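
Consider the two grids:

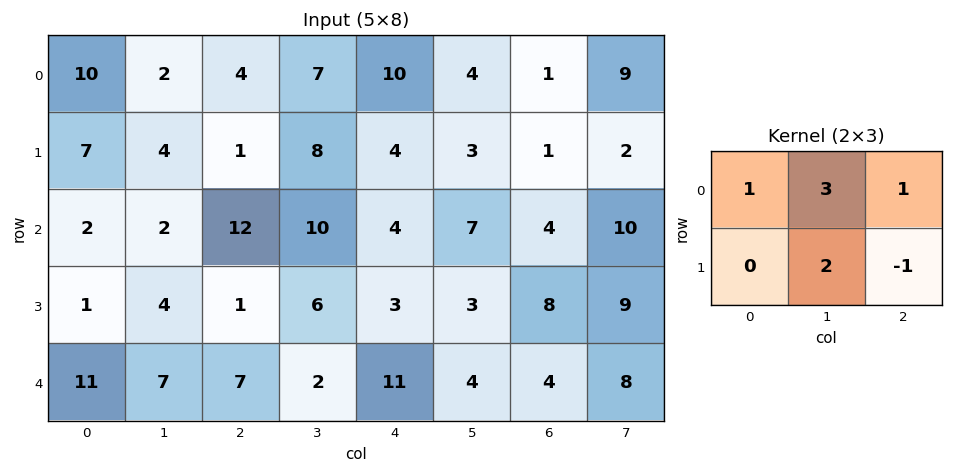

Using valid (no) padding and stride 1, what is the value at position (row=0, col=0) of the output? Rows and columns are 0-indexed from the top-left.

27

The receptive field on the input at this output position is [10 2 4 / 7 4 1]. Elementwise product with the kernel and sum: 10·1 + 2·3 + 4·1 + 4·2 + 1·-1.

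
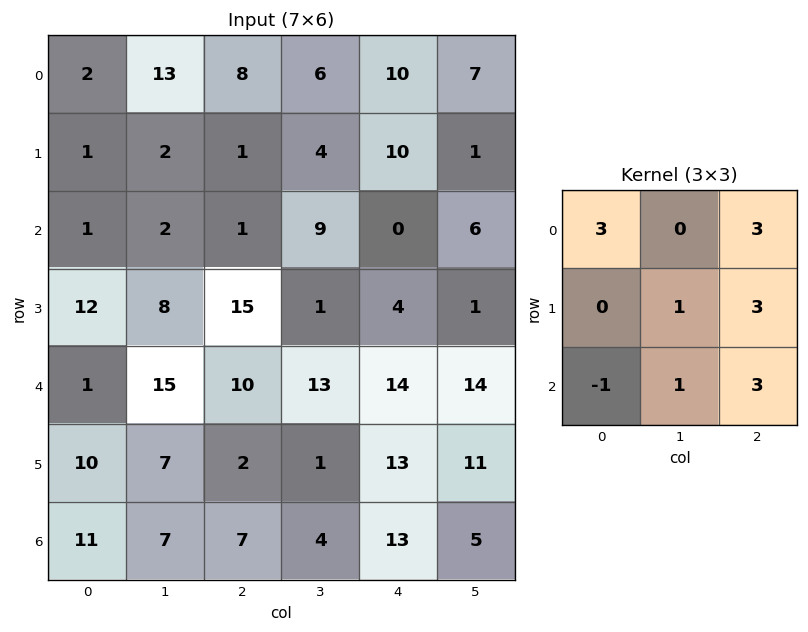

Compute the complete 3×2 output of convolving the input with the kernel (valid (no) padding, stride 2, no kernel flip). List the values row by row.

39 96
103 61
63 148

Output[0,0]: The receptive field on the input at this output position is [2 13 8 / 1 2 1 / 1 2 1]. Elementwise product with the kernel and sum: 2·3 + 8·3 + 2·1 + 1·3 + 1·-1 + 2·1 + 1·3.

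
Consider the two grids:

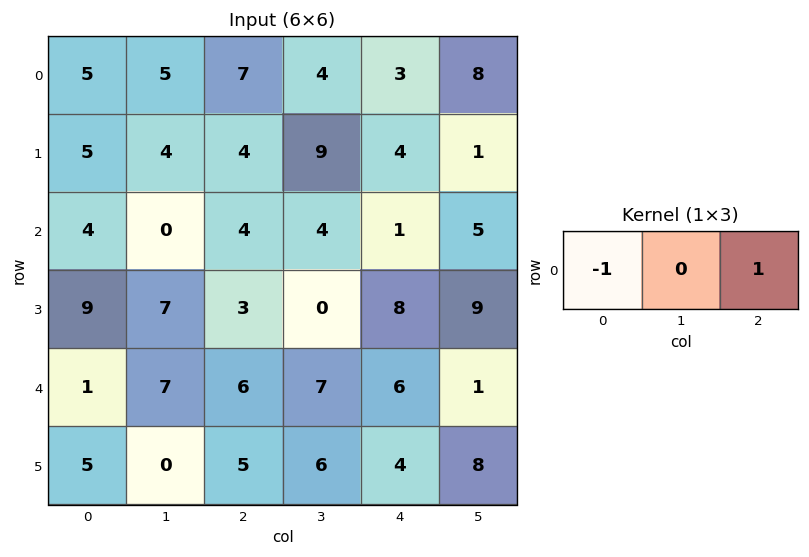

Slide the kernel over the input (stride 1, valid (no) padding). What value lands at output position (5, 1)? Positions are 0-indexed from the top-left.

The receptive field on the input at this output position is [0 5 6]. Elementwise product with the kernel and sum: 0·-1 + 6·1.

6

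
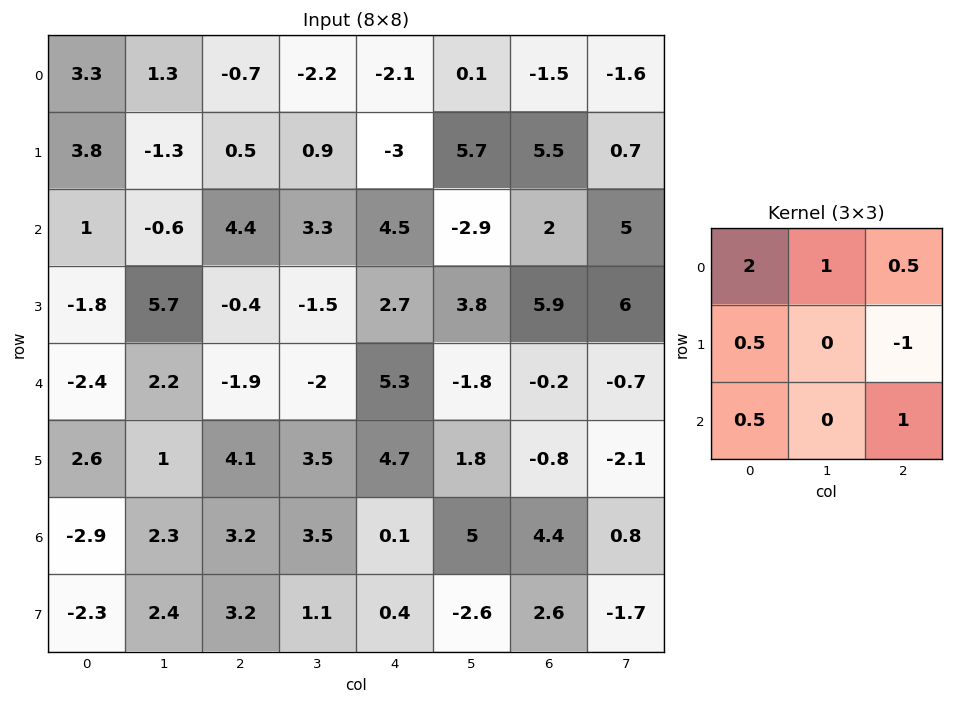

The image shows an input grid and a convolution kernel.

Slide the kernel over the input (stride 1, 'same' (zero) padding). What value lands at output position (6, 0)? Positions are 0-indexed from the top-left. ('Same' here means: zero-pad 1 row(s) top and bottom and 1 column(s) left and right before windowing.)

3.2

The receptive field on the zero-padded input at this output position is [0 2.6 1 / 0 -2.9 2.3 / 0 -2.3 2.4]. Elementwise product with the kernel and sum: 0·2 + 2.6·1 + 1·0.5 + 0·0.5 + 2.3·-1 + 0·0.5 + 2.4·1.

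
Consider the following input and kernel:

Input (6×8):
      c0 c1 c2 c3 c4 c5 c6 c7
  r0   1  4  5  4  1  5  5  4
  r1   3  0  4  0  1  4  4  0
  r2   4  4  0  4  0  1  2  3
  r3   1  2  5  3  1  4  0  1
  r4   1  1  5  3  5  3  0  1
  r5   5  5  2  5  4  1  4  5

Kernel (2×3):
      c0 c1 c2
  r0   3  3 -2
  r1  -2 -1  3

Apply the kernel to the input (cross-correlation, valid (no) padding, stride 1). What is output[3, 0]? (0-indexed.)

11

The receptive field on the input at this output position is [1 2 5 / 1 1 5]. Elementwise product with the kernel and sum: 1·3 + 2·3 + 5·-2 + 1·-2 + 1·-1 + 5·3.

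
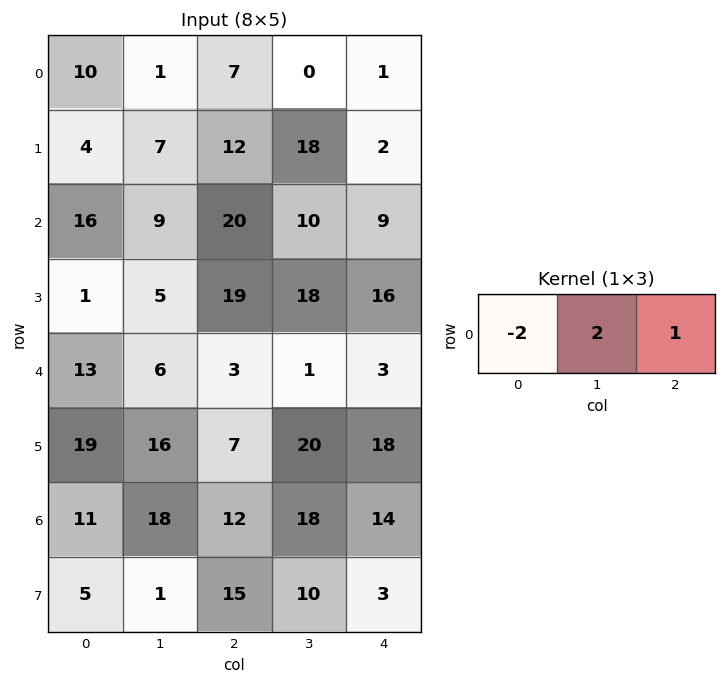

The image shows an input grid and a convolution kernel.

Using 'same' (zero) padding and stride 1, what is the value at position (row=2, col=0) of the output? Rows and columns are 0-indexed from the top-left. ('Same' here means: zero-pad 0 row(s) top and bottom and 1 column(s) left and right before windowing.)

The receptive field on the zero-padded input at this output position is [0 16 9]. Elementwise product with the kernel and sum: 0·-2 + 16·2 + 9·1.

41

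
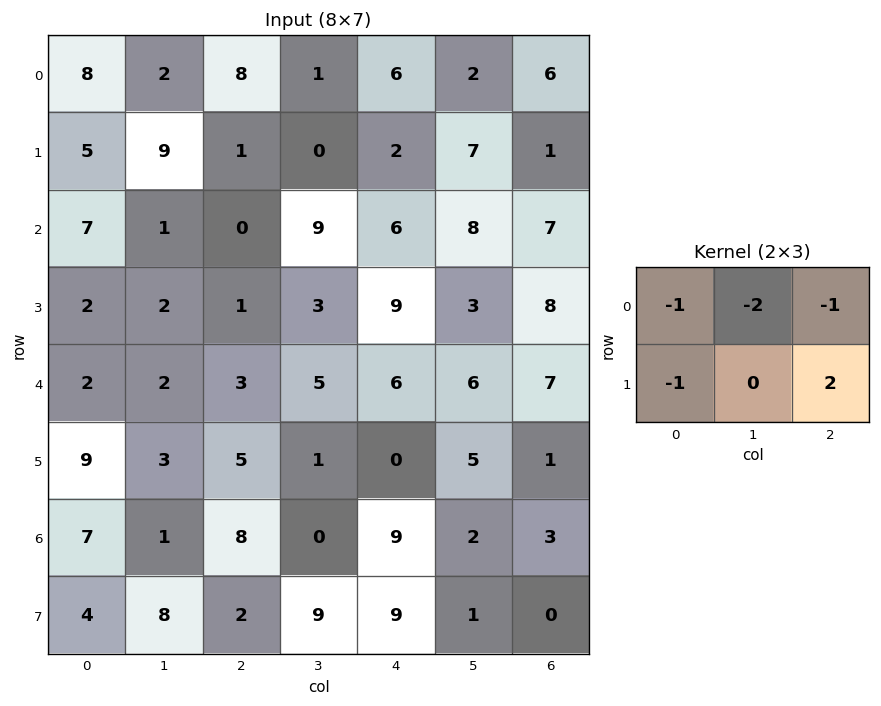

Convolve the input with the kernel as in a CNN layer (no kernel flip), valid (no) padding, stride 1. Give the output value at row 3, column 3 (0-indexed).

The receptive field on the input at this output position is [3 9 3 / 5 6 6]. Elementwise product with the kernel and sum: 3·-1 + 9·-2 + 3·-1 + 5·-1 + 6·2.

-17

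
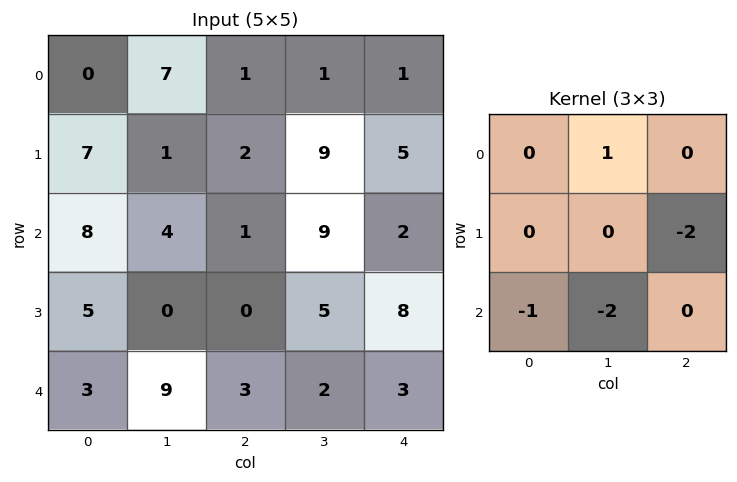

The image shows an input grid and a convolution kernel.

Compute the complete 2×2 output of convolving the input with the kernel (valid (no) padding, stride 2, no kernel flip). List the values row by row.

Output[0,0]: The receptive field on the input at this output position is [0 7 1 / 7 1 2 / 8 4 1]. Elementwise product with the kernel and sum: 7·1 + 2·-2 + 8·-1 + 4·-2.

-13 -28
-17 -14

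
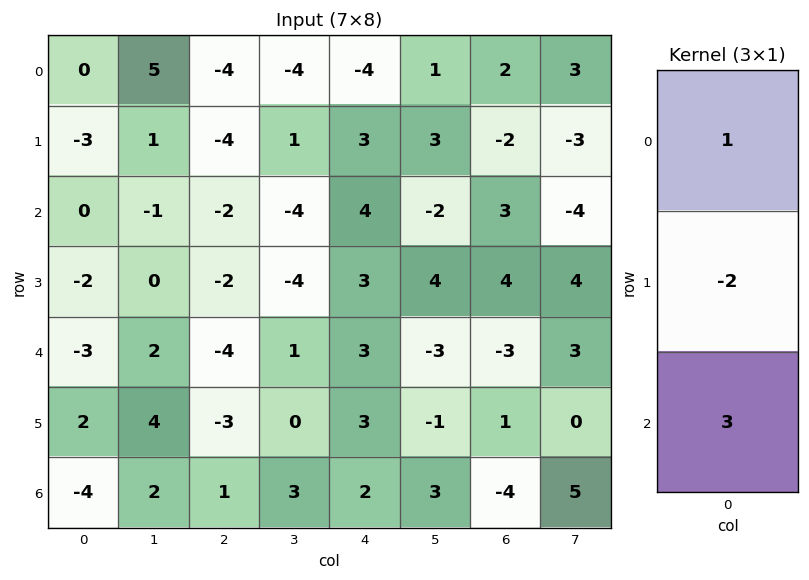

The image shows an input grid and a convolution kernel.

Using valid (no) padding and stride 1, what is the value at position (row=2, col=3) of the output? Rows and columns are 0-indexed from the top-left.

7

The receptive field on the input at this output position is [-4 / -4 / 1]. Elementwise product with the kernel and sum: -4·1 + -4·-2 + 1·3.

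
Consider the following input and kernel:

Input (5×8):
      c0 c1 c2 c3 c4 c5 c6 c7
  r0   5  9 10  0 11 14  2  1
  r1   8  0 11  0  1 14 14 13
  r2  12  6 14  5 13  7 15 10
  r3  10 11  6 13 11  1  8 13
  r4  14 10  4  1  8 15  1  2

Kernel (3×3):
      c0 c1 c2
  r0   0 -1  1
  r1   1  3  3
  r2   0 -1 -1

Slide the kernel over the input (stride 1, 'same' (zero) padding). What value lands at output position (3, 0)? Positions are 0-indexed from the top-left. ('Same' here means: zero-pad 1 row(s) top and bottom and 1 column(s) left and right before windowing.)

The receptive field on the zero-padded input at this output position is [0 12 6 / 0 10 11 / 0 14 10]. Elementwise product with the kernel and sum: 12·-1 + 6·1 + 0·1 + 10·3 + 11·3 + 14·-1 + 10·-1.

33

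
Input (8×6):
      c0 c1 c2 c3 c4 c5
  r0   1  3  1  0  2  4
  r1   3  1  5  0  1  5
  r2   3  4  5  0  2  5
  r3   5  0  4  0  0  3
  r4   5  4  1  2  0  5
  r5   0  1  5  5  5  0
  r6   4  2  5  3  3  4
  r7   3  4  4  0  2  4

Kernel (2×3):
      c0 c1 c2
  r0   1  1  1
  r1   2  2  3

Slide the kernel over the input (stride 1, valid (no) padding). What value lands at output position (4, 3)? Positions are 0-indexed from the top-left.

27

The receptive field on the input at this output position is [2 0 5 / 5 5 0]. Elementwise product with the kernel and sum: 2·1 + 0·1 + 5·1 + 5·2 + 5·2 + 0·3.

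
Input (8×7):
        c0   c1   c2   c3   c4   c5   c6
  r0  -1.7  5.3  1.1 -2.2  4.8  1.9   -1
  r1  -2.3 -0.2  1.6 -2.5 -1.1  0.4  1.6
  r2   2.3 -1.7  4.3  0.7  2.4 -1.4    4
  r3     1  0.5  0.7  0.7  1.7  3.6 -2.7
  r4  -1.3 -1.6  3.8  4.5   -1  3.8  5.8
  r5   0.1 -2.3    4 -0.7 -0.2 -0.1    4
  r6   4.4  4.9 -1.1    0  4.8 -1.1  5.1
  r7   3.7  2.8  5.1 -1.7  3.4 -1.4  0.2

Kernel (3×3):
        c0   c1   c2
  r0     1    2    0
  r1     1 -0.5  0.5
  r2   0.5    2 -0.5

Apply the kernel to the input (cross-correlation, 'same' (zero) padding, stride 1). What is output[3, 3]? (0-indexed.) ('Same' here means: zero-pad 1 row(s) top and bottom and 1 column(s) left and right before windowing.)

The receptive field on the zero-padded input at this output position is [4.3 0.7 2.4 / 0.7 0.7 1.7 / 3.8 4.5 -1]. Elementwise product with the kernel and sum: 4.3·1 + 0.7·2 + 0.7·1 + 0.7·-0.5 + 1.7·0.5 + 3.8·0.5 + 4.5·2 + -1·-0.5.

18.3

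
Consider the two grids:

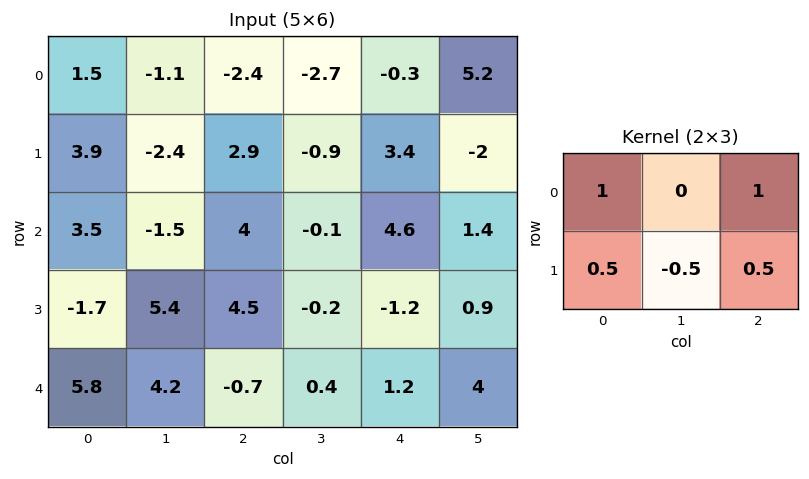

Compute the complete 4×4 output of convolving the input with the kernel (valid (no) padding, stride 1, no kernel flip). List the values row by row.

3.7 -6.9 0.9 -0.65
11.3 -6.1 10.65 -4.55
6.2 -1.25 10.35 2.25
3.25 7.85 3.35 2.3

Output[0,0]: The receptive field on the input at this output position is [1.5 -1.1 -2.4 / 3.9 -2.4 2.9]. Elementwise product with the kernel and sum: 1.5·1 + -2.4·1 + 3.9·0.5 + -2.4·-0.5 + 2.9·0.5.
Output[0,1]: The receptive field on the input at this output position is [-1.1 -2.4 -2.7 / -2.4 2.9 -0.9]. Elementwise product with the kernel and sum: -1.1·1 + -2.7·1 + -2.4·0.5 + 2.9·-0.5 + -0.9·0.5.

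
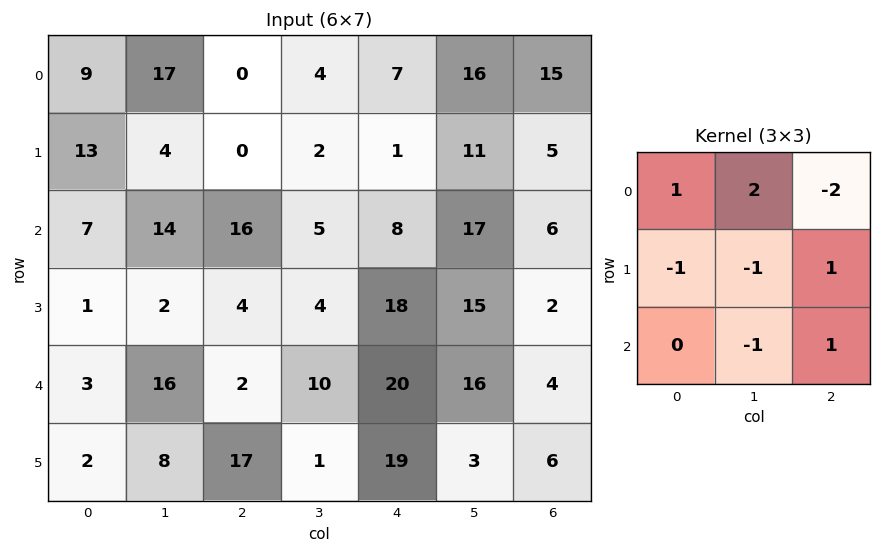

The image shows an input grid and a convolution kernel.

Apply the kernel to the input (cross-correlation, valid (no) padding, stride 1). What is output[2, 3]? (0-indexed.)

-24

The receptive field on the input at this output position is [5 8 17 / 4 18 15 / 10 20 16]. Elementwise product with the kernel and sum: 5·1 + 8·2 + 17·-2 + 4·-1 + 18·-1 + 15·1 + 20·-1 + 16·1.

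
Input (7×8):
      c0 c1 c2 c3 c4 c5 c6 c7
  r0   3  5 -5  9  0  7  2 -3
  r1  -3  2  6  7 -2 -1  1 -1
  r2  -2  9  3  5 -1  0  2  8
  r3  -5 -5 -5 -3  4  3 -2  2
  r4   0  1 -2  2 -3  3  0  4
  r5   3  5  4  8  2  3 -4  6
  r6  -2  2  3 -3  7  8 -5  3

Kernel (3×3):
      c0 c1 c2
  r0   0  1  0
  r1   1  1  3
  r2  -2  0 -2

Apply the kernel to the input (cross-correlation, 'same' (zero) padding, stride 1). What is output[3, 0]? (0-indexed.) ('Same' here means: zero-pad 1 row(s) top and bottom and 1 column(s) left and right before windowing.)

The receptive field on the zero-padded input at this output position is [0 -2 9 / 0 -5 -5 / 0 0 1]. Elementwise product with the kernel and sum: -2·1 + 0·1 + -5·1 + -5·3 + 0·-2 + 1·-2.

-24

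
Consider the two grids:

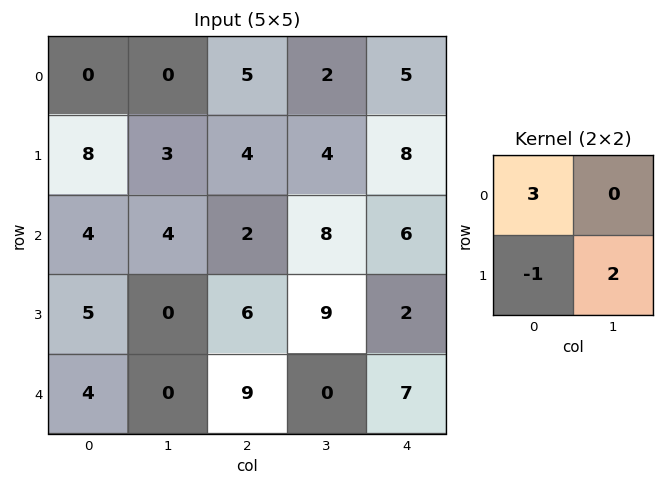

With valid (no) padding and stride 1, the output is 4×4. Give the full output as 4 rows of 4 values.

Output[0,0]: The receptive field on the input at this output position is [0 0 / 8 3]. Elementwise product with the kernel and sum: 0·3 + 8·-1 + 3·2.

-2 5 19 18
28 9 26 16
7 24 18 19
11 18 9 41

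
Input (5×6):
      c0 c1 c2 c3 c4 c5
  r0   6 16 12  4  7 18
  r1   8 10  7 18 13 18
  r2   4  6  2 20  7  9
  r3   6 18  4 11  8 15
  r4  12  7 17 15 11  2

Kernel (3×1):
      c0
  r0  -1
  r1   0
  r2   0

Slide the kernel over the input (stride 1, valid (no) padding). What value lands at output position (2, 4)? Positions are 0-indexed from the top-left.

-7

The receptive field on the input at this output position is [7 / 8 / 11]. Elementwise product with the kernel and sum: 7·-1.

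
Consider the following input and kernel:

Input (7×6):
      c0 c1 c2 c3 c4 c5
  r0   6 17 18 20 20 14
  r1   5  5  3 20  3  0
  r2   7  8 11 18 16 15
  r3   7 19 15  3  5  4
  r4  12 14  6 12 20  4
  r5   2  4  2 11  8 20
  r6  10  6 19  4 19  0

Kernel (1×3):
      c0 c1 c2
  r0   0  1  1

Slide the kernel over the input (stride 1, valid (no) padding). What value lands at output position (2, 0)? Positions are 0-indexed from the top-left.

The receptive field on the input at this output position is [7 8 11]. Elementwise product with the kernel and sum: 8·1 + 11·1.

19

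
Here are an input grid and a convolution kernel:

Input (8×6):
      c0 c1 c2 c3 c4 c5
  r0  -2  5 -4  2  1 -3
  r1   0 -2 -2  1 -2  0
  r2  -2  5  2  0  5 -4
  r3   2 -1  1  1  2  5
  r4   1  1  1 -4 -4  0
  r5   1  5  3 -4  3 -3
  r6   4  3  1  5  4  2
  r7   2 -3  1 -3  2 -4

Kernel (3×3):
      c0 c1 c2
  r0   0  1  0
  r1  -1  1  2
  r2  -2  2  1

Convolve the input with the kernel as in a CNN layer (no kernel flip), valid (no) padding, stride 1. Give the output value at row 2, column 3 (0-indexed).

16

The receptive field on the input at this output position is [0 5 -4 / 1 2 5 / -4 -4 0]. Elementwise product with the kernel and sum: 5·1 + 1·-1 + 2·1 + 5·2 + -4·-2 + -4·2 + 0·1.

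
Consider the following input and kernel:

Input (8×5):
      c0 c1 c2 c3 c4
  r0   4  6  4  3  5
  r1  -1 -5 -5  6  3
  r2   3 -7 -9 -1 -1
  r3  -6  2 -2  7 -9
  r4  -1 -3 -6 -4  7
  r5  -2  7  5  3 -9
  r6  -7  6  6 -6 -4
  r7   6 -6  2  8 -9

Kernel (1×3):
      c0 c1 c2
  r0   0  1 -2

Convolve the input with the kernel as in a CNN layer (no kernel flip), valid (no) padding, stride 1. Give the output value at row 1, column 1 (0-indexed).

The receptive field on the input at this output position is [-5 -5 6]. Elementwise product with the kernel and sum: -5·1 + 6·-2.

-17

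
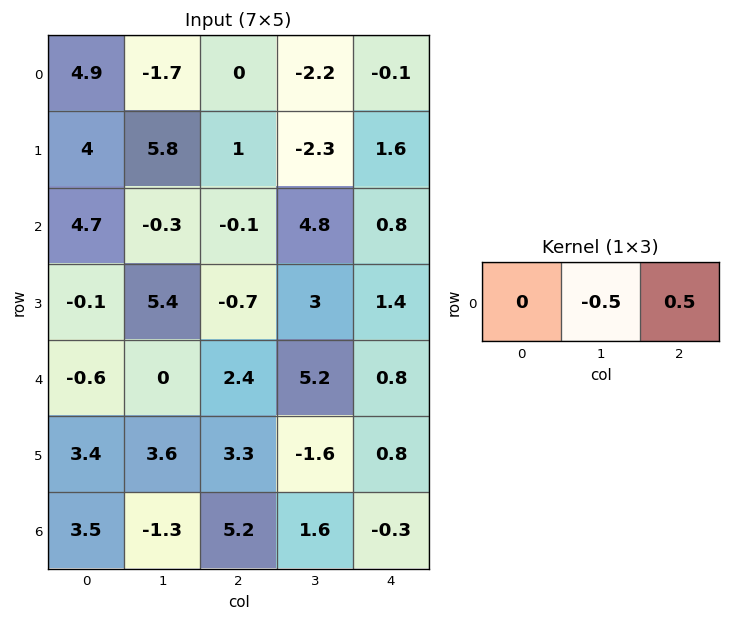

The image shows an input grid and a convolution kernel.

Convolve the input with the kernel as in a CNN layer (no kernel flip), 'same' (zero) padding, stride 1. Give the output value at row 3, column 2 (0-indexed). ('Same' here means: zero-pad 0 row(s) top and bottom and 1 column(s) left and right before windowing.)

1.85

The receptive field on the zero-padded input at this output position is [5.4 -0.7 3]. Elementwise product with the kernel and sum: -0.7·-0.5 + 3·0.5.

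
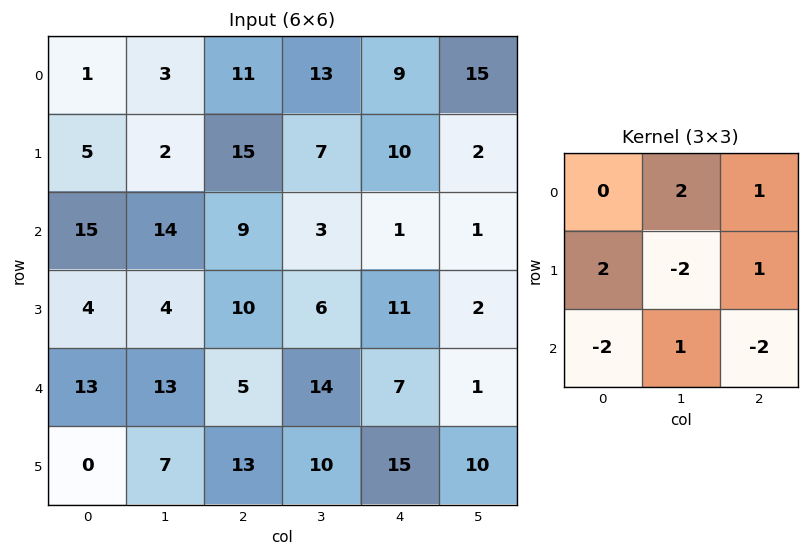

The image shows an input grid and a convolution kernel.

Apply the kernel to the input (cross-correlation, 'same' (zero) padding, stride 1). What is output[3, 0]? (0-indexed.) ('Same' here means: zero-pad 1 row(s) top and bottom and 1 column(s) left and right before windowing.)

The receptive field on the zero-padded input at this output position is [0 15 14 / 0 4 4 / 0 13 13]. Elementwise product with the kernel and sum: 15·2 + 14·1 + 0·2 + 4·-2 + 4·1 + 0·-2 + 13·1 + 13·-2.

27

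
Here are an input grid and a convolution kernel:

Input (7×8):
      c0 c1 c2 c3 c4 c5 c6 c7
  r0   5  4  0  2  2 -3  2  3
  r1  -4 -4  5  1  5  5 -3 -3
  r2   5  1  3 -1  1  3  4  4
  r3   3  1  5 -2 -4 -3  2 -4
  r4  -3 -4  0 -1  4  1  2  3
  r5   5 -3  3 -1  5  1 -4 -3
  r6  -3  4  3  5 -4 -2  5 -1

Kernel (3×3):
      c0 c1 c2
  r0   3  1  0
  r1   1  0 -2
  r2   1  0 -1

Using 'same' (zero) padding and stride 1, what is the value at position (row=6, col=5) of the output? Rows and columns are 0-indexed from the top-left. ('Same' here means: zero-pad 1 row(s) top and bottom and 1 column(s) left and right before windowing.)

2

The receptive field on the zero-padded input at this output position is [5 1 -4 / -4 -2 5 / 0 0 0]. Elementwise product with the kernel and sum: 5·3 + 1·1 + -4·1 + 5·-2 + 0·1 + 0·-1.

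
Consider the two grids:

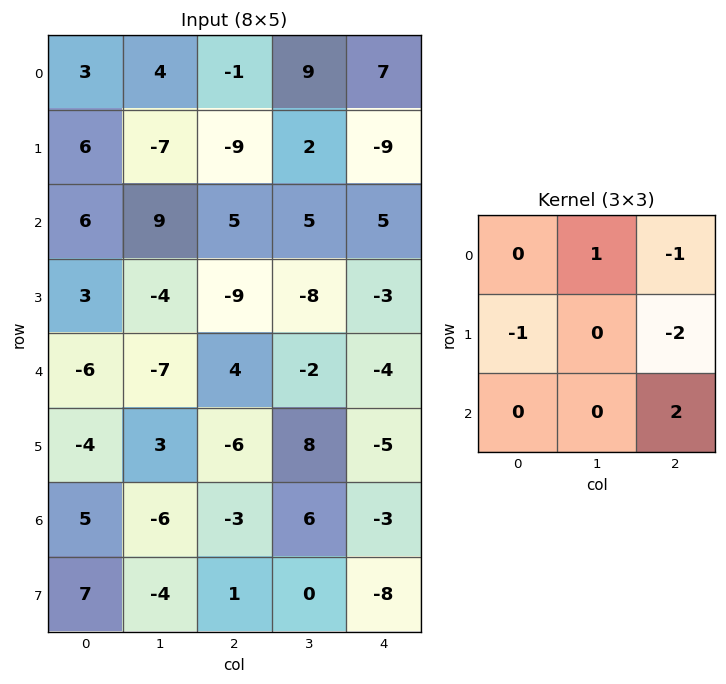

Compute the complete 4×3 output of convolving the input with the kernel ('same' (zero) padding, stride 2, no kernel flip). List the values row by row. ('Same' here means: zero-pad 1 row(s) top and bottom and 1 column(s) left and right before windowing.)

-22 -18 -9
-13 -46 -14
27 26 -1
-3 -20 -11

Output[0,0]: The receptive field on the zero-padded input at this output position is [0 0 0 / 0 3 4 / 0 6 -7]. Elementwise product with the kernel and sum: 0·1 + 0·-1 + 0·-1 + 4·-2 + -7·2.
Output[0,1]: The receptive field on the zero-padded input at this output position is [0 0 0 / 4 -1 9 / -7 -9 2]. Elementwise product with the kernel and sum: 0·1 + 0·-1 + 4·-1 + 9·-2 + 2·2.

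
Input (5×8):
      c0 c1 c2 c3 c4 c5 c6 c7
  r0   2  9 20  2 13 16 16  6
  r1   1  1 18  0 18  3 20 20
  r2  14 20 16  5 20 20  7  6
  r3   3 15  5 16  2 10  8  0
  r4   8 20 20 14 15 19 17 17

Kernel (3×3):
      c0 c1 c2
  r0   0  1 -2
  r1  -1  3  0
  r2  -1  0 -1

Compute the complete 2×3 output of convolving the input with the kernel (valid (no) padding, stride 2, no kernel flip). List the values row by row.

Output[0,0]: The receptive field on the input at this output position is [2 9 20 / 1 1 18 / 14 20 16]. Elementwise product with the kernel and sum: 9·1 + 20·-2 + 1·-1 + 1·3 + 14·-1 + 16·-1.
Output[0,1]: The receptive field on the input at this output position is [20 2 13 / 18 0 18 / 16 5 20]. Elementwise product with the kernel and sum: 2·1 + 13·-2 + 18·-1 + 0·3 + 16·-1 + 20·-1.

-59 -78 -52
2 -27 2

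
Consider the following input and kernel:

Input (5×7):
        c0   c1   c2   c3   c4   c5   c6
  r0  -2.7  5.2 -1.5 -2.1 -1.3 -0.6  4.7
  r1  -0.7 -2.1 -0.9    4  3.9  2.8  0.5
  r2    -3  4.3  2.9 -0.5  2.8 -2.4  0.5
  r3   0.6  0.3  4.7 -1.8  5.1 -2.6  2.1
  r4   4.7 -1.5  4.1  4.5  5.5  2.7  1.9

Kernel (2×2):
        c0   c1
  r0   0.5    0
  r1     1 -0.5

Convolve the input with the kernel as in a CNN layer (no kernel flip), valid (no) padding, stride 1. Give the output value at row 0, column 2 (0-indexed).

-3.65

The receptive field on the input at this output position is [-1.5 -2.1 / -0.9 4]. Elementwise product with the kernel and sum: -1.5·0.5 + -0.9·1 + 4·-0.5.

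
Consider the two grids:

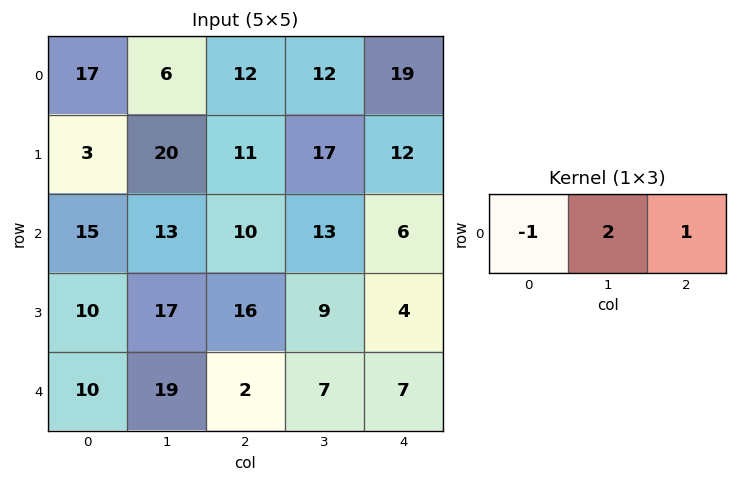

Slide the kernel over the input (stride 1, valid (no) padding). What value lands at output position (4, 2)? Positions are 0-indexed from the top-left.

The receptive field on the input at this output position is [2 7 7]. Elementwise product with the kernel and sum: 2·-1 + 7·2 + 7·1.

19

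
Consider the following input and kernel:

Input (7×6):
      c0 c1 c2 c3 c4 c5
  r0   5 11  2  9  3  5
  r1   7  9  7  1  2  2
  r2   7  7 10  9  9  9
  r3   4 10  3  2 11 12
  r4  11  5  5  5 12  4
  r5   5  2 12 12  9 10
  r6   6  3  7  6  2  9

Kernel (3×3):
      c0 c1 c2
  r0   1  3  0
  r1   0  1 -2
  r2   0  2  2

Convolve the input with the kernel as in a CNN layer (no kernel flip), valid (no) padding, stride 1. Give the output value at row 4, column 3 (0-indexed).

52

The receptive field on the input at this output position is [5 12 4 / 12 9 10 / 6 2 9]. Elementwise product with the kernel and sum: 5·1 + 12·3 + 9·1 + 10·-2 + 2·2 + 9·2.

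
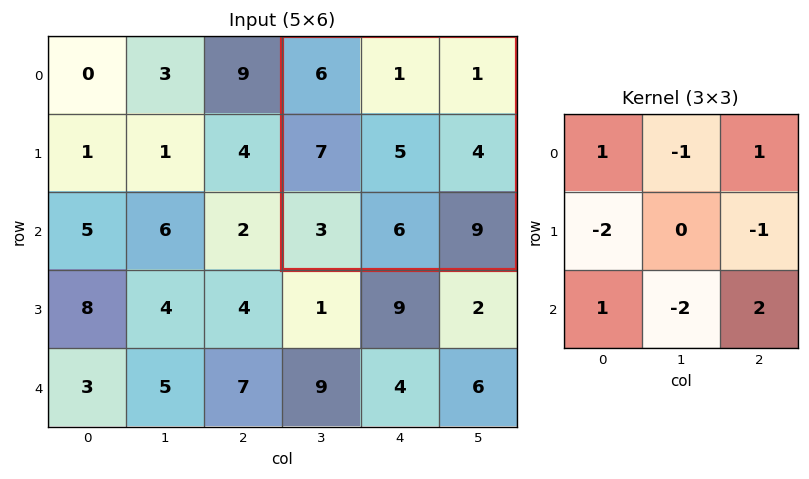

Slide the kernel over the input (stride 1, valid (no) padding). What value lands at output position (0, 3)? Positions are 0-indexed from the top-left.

The receptive field on the input at this output position is [6 1 1 / 7 5 4 / 3 6 9]. Elementwise product with the kernel and sum: 6·1 + 1·-1 + 1·1 + 7·-2 + 4·-1 + 3·1 + 6·-2 + 9·2.

-3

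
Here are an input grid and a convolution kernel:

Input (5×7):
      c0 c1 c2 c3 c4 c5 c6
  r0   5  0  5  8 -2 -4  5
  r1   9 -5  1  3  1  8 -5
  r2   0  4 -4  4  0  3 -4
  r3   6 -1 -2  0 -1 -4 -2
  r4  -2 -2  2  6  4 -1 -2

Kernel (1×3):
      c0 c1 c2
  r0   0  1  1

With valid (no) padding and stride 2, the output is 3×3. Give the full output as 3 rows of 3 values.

Output[0,0]: The receptive field on the input at this output position is [5 0 5]. Elementwise product with the kernel and sum: 0·1 + 5·1.

5 6 1
0 4 -1
0 10 -3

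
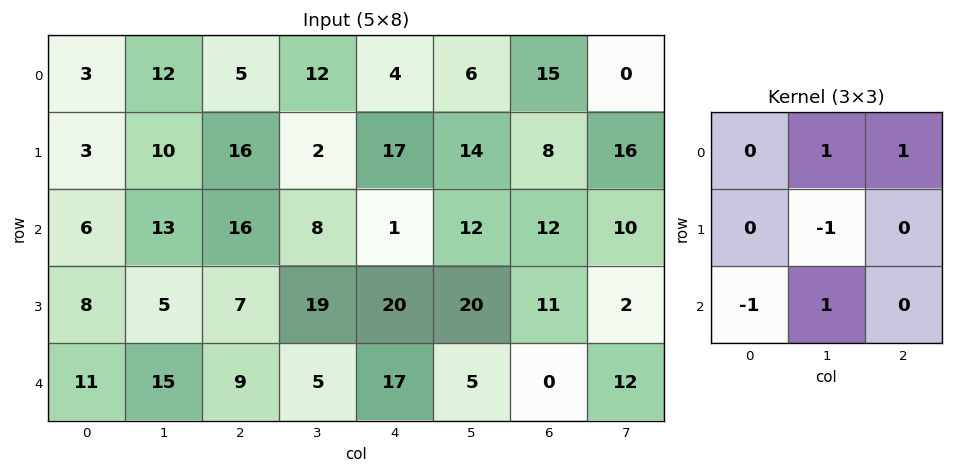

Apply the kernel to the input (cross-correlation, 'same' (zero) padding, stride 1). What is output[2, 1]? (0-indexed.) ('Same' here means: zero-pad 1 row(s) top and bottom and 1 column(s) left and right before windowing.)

10

The receptive field on the zero-padded input at this output position is [3 10 16 / 6 13 16 / 8 5 7]. Elementwise product with the kernel and sum: 10·1 + 16·1 + 13·-1 + 8·-1 + 5·1.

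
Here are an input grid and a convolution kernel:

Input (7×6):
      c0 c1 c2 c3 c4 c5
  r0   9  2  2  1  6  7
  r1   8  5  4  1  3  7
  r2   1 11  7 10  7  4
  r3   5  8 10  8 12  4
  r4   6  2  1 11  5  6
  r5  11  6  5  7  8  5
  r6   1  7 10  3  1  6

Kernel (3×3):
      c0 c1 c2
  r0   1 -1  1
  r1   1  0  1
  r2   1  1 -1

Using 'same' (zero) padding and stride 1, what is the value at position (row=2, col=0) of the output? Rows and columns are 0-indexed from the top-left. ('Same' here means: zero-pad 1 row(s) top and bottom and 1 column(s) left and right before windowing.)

5

The receptive field on the zero-padded input at this output position is [0 8 5 / 0 1 11 / 0 5 8]. Elementwise product with the kernel and sum: 0·1 + 8·-1 + 5·1 + 0·1 + 11·1 + 0·1 + 5·1 + 8·-1.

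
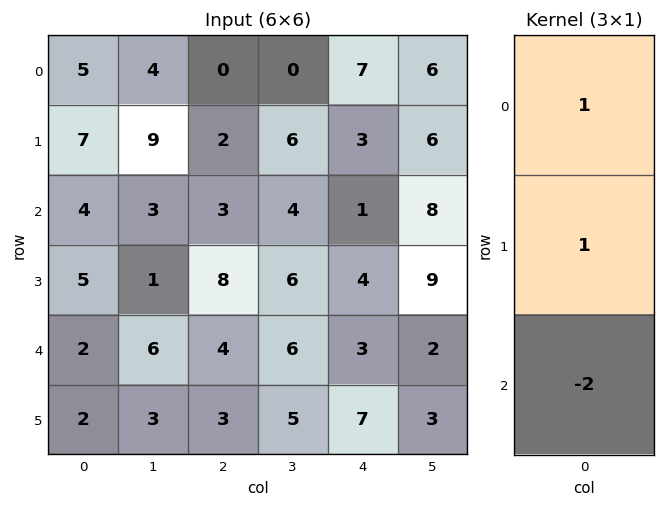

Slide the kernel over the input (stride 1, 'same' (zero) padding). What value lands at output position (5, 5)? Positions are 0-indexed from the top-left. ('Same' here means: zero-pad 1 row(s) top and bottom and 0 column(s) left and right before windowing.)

The receptive field on the zero-padded input at this output position is [2 / 3 / 0]. Elementwise product with the kernel and sum: 2·1 + 3·1 + 0·-2.

5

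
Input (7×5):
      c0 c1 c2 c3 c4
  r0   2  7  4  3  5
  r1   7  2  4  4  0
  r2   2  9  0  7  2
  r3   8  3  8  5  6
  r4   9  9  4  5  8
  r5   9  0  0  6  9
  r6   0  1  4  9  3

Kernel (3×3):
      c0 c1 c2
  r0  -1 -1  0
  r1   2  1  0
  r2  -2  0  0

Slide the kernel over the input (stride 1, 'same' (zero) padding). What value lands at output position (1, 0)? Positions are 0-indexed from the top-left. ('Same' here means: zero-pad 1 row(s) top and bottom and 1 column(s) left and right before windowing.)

The receptive field on the zero-padded input at this output position is [0 2 7 / 0 7 2 / 0 2 9]. Elementwise product with the kernel and sum: 0·-1 + 2·-1 + 0·2 + 7·1 + 0·-2.

5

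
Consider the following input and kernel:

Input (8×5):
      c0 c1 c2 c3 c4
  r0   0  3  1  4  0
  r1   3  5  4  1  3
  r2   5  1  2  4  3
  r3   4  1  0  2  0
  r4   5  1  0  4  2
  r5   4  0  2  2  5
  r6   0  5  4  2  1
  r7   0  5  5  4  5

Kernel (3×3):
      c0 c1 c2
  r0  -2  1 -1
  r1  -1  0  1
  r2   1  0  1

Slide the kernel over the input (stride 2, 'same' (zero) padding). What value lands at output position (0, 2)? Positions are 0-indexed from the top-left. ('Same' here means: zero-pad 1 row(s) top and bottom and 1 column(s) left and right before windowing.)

-3

The receptive field on the zero-padded input at this output position is [0 0 0 / 4 0 0 / 1 3 0]. Elementwise product with the kernel and sum: 0·-2 + 0·1 + 0·-1 + 4·-1 + 0·1 + 1·1 + 0·1.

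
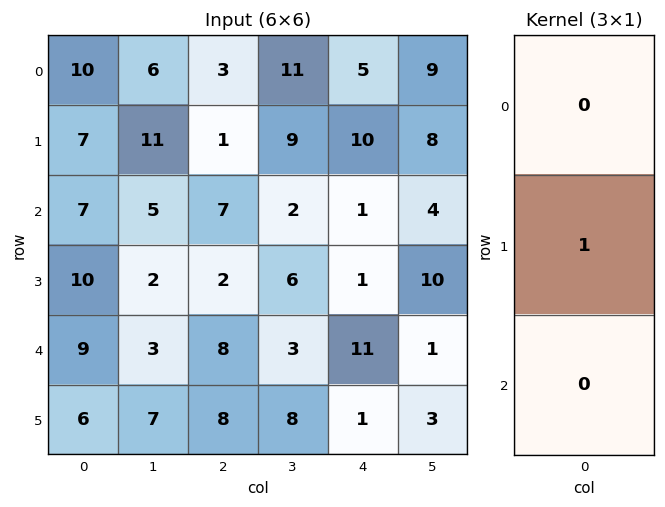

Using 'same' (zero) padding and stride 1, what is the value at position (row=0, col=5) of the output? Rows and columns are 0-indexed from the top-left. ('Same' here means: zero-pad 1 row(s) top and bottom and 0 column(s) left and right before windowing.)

The receptive field on the zero-padded input at this output position is [0 / 9 / 8]. Elementwise product with the kernel and sum: 9·1.

9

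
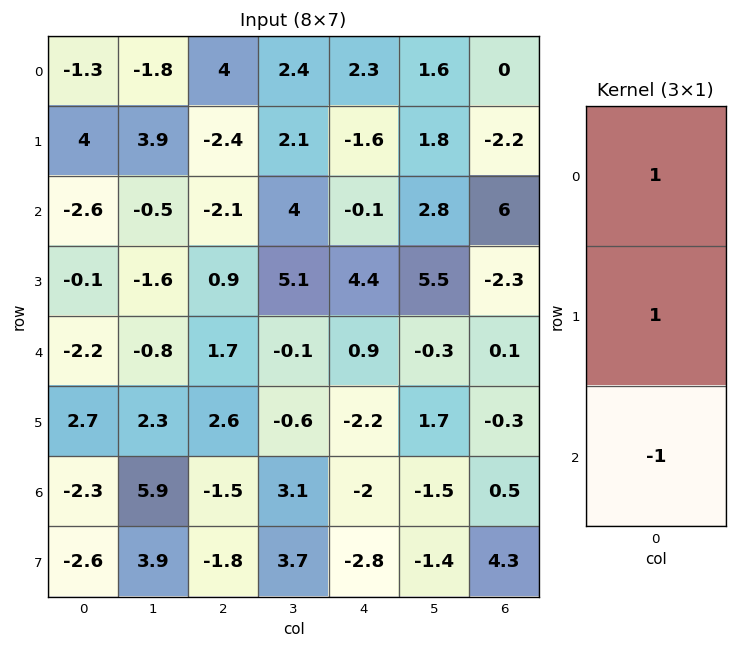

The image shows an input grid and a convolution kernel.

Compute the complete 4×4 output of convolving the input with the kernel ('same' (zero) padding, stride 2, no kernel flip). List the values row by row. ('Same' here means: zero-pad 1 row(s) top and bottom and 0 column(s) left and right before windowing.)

-5.3 6.4 3.9 2.2
1.5 -5.4 -6.1 6.1
-5 0 7.5 -1.9
3 2.9 -1.4 -4.1

Output[0,0]: The receptive field on the zero-padded input at this output position is [0 / -1.3 / 4]. Elementwise product with the kernel and sum: 0·1 + -1.3·1 + 4·-1.
Output[0,1]: The receptive field on the zero-padded input at this output position is [0 / 4 / -2.4]. Elementwise product with the kernel and sum: 0·1 + 4·1 + -2.4·-1.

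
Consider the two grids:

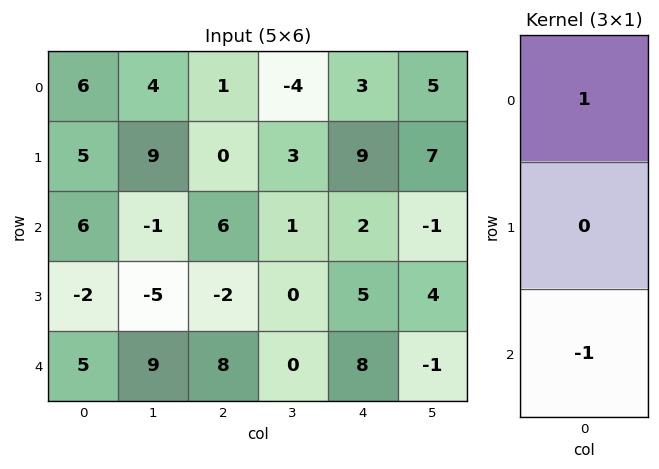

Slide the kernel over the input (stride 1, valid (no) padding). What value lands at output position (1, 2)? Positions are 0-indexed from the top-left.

The receptive field on the input at this output position is [0 / 6 / -2]. Elementwise product with the kernel and sum: 0·1 + -2·-1.

2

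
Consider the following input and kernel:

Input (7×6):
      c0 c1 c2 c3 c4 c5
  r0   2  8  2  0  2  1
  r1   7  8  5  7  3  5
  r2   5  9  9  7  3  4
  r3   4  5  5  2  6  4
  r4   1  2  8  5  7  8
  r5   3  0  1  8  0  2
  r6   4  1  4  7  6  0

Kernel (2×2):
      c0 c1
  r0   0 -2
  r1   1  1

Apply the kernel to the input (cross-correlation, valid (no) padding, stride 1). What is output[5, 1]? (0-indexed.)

3

The receptive field on the input at this output position is [0 1 / 1 4]. Elementwise product with the kernel and sum: 1·-2 + 1·1 + 4·1.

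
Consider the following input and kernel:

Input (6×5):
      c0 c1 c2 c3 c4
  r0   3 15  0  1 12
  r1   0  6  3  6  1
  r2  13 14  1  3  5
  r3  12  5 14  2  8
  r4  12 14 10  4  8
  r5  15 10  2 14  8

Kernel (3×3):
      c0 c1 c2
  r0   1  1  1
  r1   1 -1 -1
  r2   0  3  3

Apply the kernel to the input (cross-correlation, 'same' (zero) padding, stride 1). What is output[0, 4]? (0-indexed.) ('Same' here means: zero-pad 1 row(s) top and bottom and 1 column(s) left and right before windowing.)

-8

The receptive field on the zero-padded input at this output position is [0 0 0 / 1 12 0 / 6 1 0]. Elementwise product with the kernel and sum: 0·1 + 0·1 + 0·1 + 1·1 + 12·-1 + 0·-1 + 1·3 + 0·3.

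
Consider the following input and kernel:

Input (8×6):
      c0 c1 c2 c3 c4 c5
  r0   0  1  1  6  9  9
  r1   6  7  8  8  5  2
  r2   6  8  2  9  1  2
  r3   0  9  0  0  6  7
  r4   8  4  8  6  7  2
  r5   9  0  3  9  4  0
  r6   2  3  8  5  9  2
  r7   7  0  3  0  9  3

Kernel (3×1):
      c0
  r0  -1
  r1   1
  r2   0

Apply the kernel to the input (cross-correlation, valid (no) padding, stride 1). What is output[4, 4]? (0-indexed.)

-3

The receptive field on the input at this output position is [7 / 4 / 9]. Elementwise product with the kernel and sum: 7·-1 + 4·1.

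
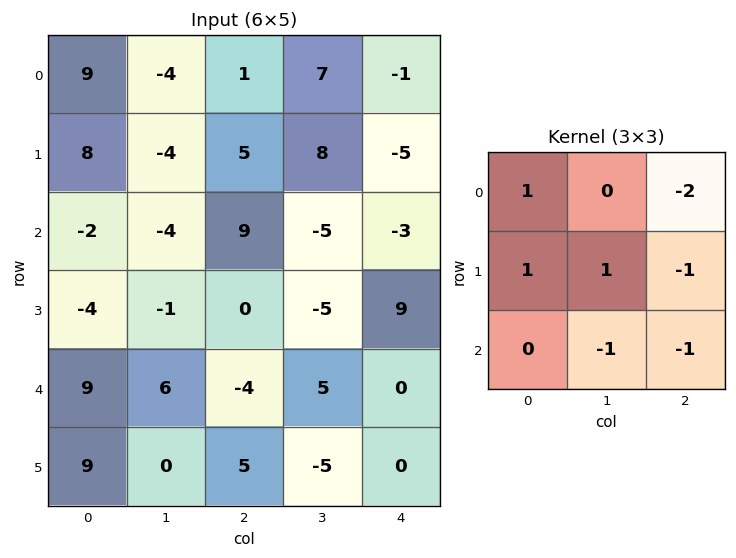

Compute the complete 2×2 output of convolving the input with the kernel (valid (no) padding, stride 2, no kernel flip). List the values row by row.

Output[0,0]: The receptive field on the input at this output position is [9 -4 1 / 8 -4 5 / -2 -4 9]. Elementwise product with the kernel and sum: 9·1 + 1·-2 + 8·1 + -4·1 + 5·-1 + -4·-1 + 9·-1.
Output[0,1]: The receptive field on the input at this output position is [1 7 -1 / 5 8 -5 / 9 -5 -3]. Elementwise product with the kernel and sum: 1·1 + -1·-2 + 5·1 + 8·1 + -5·-1 + -5·-1 + -3·-1.

1 29
-27 -4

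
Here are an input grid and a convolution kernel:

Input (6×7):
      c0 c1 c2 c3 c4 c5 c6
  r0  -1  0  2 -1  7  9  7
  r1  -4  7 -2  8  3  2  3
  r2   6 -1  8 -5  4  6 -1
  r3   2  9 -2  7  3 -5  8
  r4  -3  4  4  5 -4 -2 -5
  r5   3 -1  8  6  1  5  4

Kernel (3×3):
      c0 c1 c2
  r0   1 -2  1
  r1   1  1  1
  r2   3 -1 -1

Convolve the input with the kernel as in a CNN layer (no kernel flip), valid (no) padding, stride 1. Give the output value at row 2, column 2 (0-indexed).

41

The receptive field on the input at this output position is [8 -5 4 / -2 7 3 / 4 5 -4]. Elementwise product with the kernel and sum: 8·1 + -5·-2 + 4·1 + -2·1 + 7·1 + 3·1 + 4·3 + 5·-1 + -4·-1.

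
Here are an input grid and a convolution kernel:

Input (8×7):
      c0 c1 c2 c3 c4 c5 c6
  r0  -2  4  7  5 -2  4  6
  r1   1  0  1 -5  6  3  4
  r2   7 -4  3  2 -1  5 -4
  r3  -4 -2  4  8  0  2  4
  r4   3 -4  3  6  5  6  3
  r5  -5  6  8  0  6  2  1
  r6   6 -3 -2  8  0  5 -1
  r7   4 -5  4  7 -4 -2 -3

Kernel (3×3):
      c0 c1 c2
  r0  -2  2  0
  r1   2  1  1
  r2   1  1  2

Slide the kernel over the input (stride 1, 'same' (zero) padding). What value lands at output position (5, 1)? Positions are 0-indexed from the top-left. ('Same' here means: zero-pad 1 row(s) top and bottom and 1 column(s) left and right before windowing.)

The receptive field on the zero-padded input at this output position is [3 -4 3 / -5 6 8 / 6 -3 -2]. Elementwise product with the kernel and sum: 3·-2 + -4·2 + -5·2 + 6·1 + 8·1 + 6·1 + -3·1 + -2·2.

-11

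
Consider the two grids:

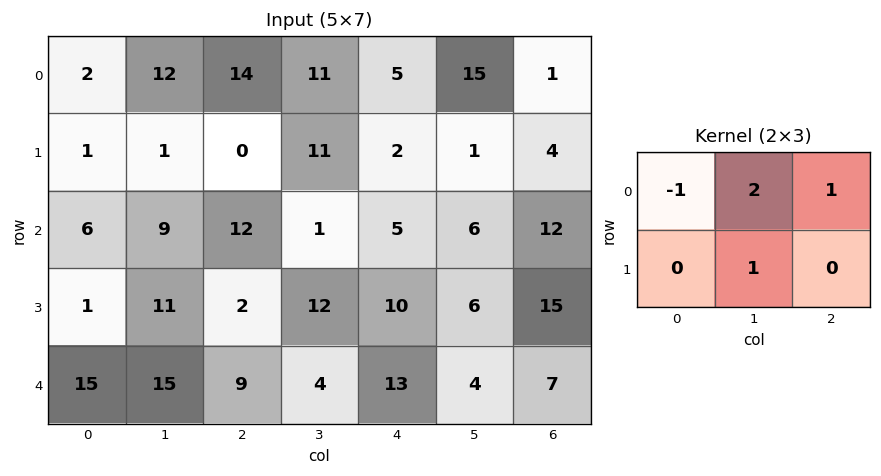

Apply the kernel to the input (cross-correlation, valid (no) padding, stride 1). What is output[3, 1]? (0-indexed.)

14

The receptive field on the input at this output position is [11 2 12 / 15 9 4]. Elementwise product with the kernel and sum: 11·-1 + 2·2 + 12·1 + 9·1.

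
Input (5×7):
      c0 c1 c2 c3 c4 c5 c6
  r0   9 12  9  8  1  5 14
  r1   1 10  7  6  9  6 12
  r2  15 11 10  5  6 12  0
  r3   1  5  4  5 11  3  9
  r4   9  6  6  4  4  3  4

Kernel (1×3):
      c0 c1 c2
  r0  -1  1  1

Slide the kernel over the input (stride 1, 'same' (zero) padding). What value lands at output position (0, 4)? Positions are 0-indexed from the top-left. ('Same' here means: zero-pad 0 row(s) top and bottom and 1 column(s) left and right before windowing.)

The receptive field on the zero-padded input at this output position is [8 1 5]. Elementwise product with the kernel and sum: 8·-1 + 1·1 + 5·1.

-2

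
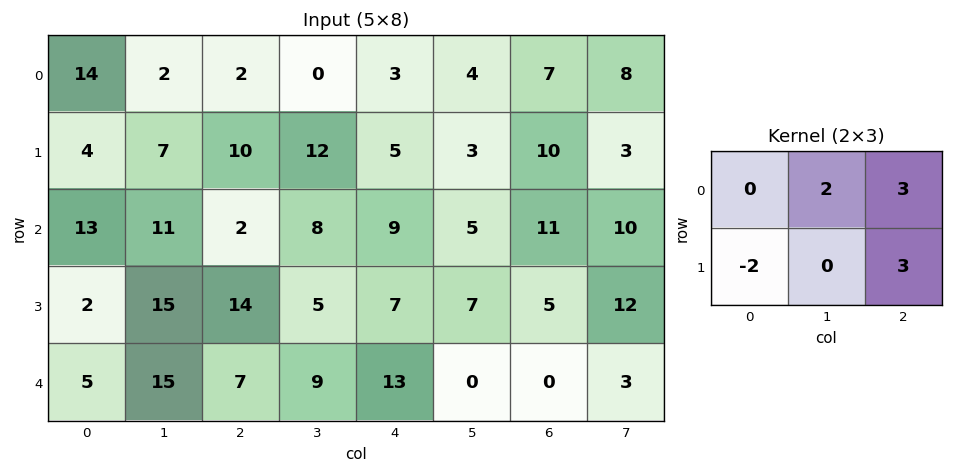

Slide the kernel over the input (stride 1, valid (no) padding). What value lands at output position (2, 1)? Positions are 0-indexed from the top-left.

13

The receptive field on the input at this output position is [11 2 8 / 15 14 5]. Elementwise product with the kernel and sum: 2·2 + 8·3 + 15·-2 + 5·3.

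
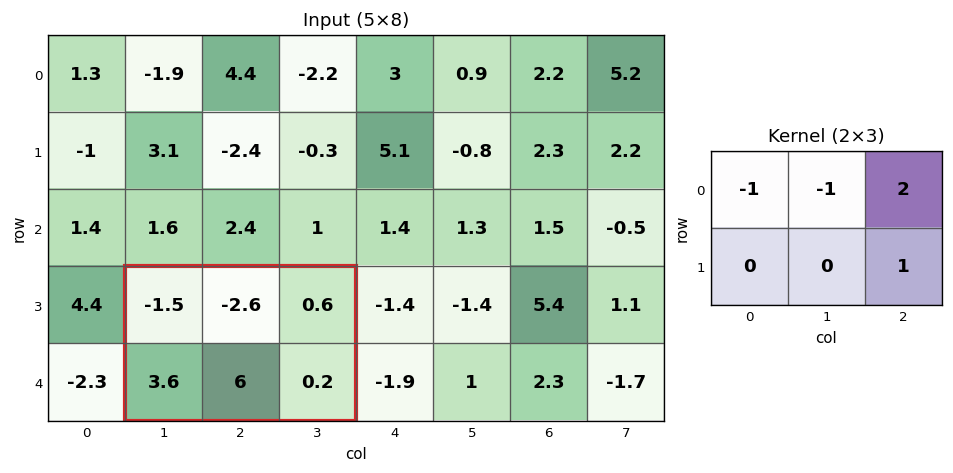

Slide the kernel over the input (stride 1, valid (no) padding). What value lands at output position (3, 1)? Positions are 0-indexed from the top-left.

The receptive field on the input at this output position is [-1.5 -2.6 0.6 / 3.6 6 0.2]. Elementwise product with the kernel and sum: -1.5·-1 + -2.6·-1 + 0.6·2 + 0.2·1.

5.5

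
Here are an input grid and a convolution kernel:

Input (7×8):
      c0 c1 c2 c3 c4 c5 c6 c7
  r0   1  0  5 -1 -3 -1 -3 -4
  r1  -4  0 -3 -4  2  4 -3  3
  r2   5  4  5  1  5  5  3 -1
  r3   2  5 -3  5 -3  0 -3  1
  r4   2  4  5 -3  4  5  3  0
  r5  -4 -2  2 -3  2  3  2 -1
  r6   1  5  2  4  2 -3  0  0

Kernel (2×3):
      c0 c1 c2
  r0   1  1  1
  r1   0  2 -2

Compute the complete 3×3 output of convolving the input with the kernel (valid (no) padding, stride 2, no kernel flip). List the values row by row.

Output[0,0]: The receptive field on the input at this output position is [1 0 5 / -4 0 -3]. Elementwise product with the kernel and sum: 1·1 + 0·1 + 5·1 + 0·2 + -3·-2.
Output[0,1]: The receptive field on the input at this output position is [5 -1 -3 / -3 -4 2]. Elementwise product with the kernel and sum: 5·1 + -1·1 + -3·1 + -4·2 + 2·-2.

12 -11 7
30 27 19
3 -4 14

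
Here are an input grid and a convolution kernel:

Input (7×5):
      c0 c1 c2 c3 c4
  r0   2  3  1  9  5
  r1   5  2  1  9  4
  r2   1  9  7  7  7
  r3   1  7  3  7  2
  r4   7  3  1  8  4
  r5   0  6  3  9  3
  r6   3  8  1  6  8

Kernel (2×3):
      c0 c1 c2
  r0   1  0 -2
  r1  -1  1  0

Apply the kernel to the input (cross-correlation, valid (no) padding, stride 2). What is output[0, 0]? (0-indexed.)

The receptive field on the input at this output position is [2 3 1 / 5 2 1]. Elementwise product with the kernel and sum: 2·1 + 1·-2 + 5·-1 + 2·1.

-3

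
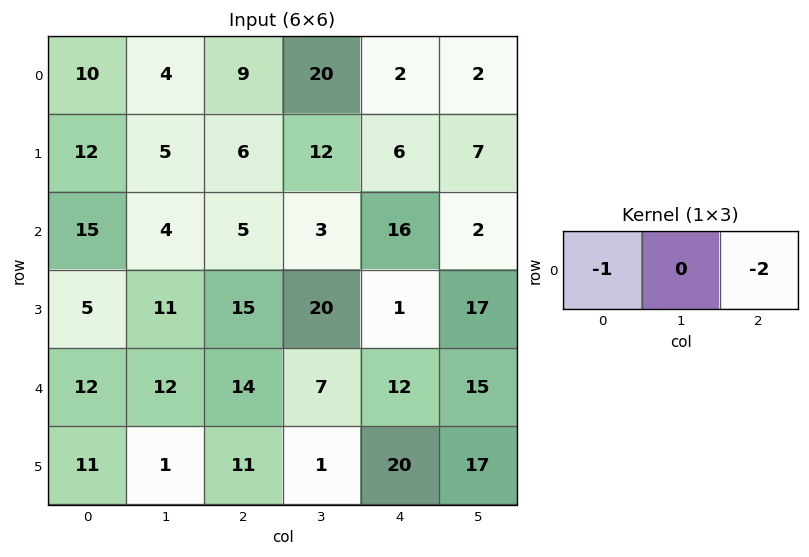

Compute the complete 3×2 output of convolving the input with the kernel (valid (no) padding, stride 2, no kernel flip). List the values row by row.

-28 -13
-25 -37
-40 -38

Output[0,0]: The receptive field on the input at this output position is [10 4 9]. Elementwise product with the kernel and sum: 10·-1 + 9·-2.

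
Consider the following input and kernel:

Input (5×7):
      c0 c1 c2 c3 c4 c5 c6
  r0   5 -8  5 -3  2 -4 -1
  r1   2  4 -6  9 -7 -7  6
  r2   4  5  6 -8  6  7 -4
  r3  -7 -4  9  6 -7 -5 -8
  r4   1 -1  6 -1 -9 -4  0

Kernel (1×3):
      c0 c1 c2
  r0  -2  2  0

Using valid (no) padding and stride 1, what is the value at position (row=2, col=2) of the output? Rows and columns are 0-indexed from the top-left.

-28

The receptive field on the input at this output position is [6 -8 6]. Elementwise product with the kernel and sum: 6·-2 + -8·2.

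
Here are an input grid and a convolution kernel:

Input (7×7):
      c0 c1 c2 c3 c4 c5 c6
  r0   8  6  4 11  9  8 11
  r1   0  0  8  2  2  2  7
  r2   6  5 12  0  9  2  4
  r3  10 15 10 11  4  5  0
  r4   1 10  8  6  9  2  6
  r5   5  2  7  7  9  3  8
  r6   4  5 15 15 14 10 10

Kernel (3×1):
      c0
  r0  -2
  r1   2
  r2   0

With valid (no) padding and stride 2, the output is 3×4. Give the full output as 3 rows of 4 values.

-16 8 -14 -8
8 -4 -10 -8
8 -2 0 4

Output[0,0]: The receptive field on the input at this output position is [8 / 0 / 6]. Elementwise product with the kernel and sum: 8·-2 + 0·2.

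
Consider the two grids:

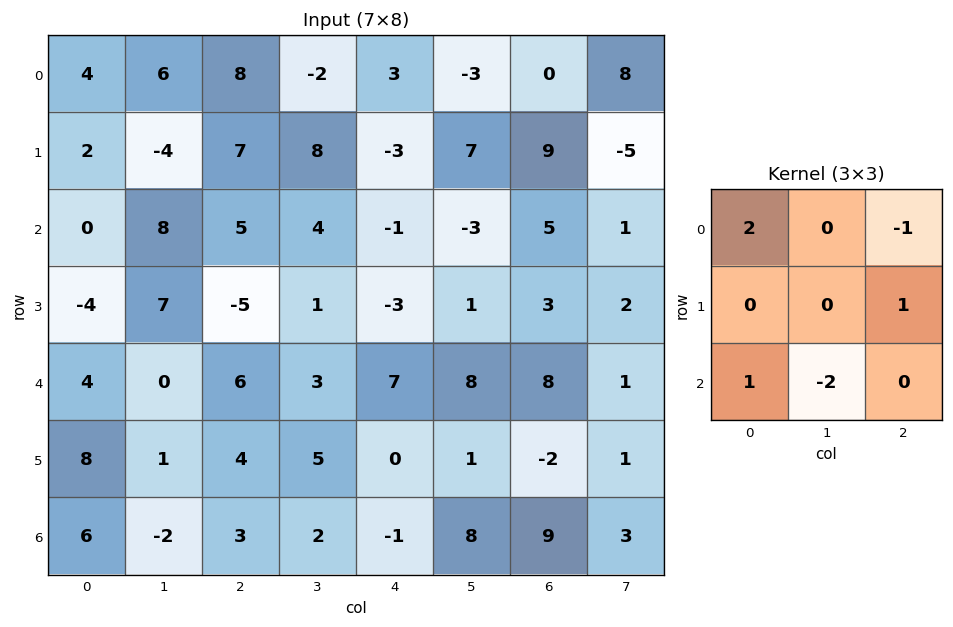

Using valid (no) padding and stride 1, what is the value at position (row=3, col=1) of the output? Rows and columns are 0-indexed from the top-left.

9

The receptive field on the input at this output position is [7 -5 1 / 0 6 3 / 1 4 5]. Elementwise product with the kernel and sum: 7·2 + 1·-1 + 3·1 + 1·1 + 4·-2.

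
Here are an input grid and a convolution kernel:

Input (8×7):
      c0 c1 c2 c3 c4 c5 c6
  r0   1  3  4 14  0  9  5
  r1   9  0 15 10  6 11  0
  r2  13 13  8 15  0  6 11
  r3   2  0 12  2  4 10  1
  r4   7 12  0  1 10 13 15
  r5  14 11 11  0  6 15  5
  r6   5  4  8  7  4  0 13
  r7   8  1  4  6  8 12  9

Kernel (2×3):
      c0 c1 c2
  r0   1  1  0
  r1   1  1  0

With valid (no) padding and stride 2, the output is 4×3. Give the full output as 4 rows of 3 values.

13 43 26
28 37 20
44 12 44
18 25 24

Output[0,0]: The receptive field on the input at this output position is [1 3 4 / 9 0 15]. Elementwise product with the kernel and sum: 1·1 + 3·1 + 9·1 + 0·1.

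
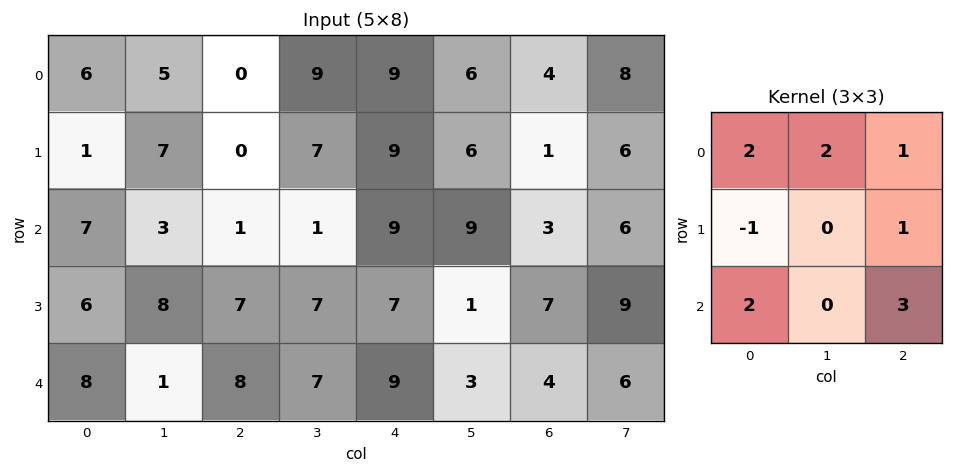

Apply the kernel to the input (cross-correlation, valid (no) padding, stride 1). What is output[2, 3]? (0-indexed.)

46

The receptive field on the input at this output position is [1 9 9 / 7 7 1 / 7 9 3]. Elementwise product with the kernel and sum: 1·2 + 9·2 + 9·1 + 7·-1 + 1·1 + 7·2 + 3·3.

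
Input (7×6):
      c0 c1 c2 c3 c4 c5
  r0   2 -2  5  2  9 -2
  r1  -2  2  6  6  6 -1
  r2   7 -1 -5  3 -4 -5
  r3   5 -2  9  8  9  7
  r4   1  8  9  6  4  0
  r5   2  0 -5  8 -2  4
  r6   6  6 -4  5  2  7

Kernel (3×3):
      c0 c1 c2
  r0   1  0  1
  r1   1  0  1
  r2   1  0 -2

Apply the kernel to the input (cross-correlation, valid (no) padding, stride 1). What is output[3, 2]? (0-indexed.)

30

The receptive field on the input at this output position is [9 8 9 / 9 6 4 / -5 8 -2]. Elementwise product with the kernel and sum: 9·1 + 9·1 + 9·1 + 4·1 + -5·1 + -2·-2.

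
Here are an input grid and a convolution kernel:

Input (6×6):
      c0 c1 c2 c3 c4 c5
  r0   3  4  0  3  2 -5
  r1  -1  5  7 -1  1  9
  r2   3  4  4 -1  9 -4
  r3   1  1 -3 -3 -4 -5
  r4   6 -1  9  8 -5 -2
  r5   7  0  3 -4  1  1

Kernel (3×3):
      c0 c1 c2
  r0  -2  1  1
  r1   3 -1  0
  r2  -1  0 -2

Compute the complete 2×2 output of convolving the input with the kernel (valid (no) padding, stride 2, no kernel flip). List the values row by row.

-21 5
-20 -5

Output[0,0]: The receptive field on the input at this output position is [3 4 0 / -1 5 7 / 3 4 4]. Elementwise product with the kernel and sum: 3·-2 + 4·1 + 0·1 + -1·3 + 5·-1 + 3·-1 + 4·-2.
Output[0,1]: The receptive field on the input at this output position is [0 3 2 / 7 -1 1 / 4 -1 9]. Elementwise product with the kernel and sum: 0·-2 + 3·1 + 2·1 + 7·3 + -1·-1 + 4·-1 + 9·-2.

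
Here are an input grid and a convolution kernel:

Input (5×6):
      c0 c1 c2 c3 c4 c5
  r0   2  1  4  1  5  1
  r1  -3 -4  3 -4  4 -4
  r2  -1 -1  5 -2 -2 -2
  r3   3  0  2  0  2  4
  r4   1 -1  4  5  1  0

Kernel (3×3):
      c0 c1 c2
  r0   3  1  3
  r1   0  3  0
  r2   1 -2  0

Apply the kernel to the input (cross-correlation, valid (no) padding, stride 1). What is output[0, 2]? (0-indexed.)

The receptive field on the input at this output position is [4 1 5 / 3 -4 4 / 5 -2 -2]. Elementwise product with the kernel and sum: 4·3 + 1·1 + 5·3 + -4·3 + 5·1 + -2·-2.

25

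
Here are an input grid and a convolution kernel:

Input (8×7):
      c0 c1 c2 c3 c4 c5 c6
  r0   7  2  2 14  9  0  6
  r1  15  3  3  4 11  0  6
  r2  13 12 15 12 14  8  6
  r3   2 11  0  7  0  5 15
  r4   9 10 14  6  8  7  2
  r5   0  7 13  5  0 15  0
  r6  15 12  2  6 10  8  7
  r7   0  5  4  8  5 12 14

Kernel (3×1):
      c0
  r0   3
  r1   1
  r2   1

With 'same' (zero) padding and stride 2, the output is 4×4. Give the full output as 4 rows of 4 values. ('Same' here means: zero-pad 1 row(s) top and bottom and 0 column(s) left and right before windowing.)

22 5 20 12
60 24 47 39
15 27 8 47
15 45 15 21

Output[0,0]: The receptive field on the zero-padded input at this output position is [0 / 7 / 15]. Elementwise product with the kernel and sum: 0·3 + 7·1 + 15·1.
Output[0,1]: The receptive field on the zero-padded input at this output position is [0 / 2 / 3]. Elementwise product with the kernel and sum: 0·3 + 2·1 + 3·1.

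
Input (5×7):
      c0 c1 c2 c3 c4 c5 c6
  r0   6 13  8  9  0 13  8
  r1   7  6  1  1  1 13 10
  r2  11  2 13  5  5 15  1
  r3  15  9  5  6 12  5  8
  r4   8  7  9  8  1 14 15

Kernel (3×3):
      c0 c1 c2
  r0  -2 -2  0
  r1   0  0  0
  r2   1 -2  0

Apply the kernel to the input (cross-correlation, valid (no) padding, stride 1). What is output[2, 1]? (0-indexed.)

The receptive field on the input at this output position is [2 13 5 / 9 5 6 / 7 9 8]. Elementwise product with the kernel and sum: 2·-2 + 13·-2 + 7·1 + 9·-2.

-41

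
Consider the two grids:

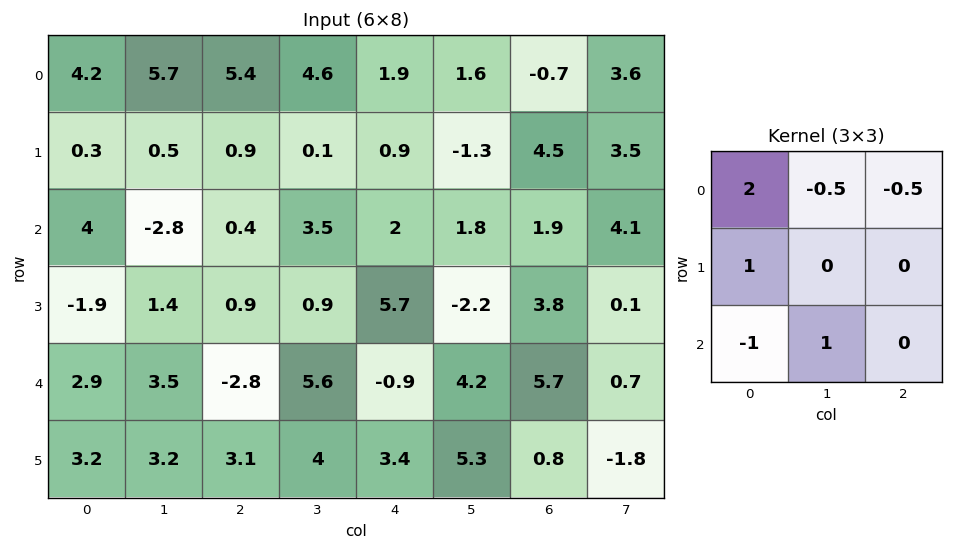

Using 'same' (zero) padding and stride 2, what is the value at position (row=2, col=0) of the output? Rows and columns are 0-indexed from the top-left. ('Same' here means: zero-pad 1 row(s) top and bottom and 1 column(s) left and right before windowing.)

The receptive field on the zero-padded input at this output position is [0 -1.9 1.4 / 0 2.9 3.5 / 0 3.2 3.2]. Elementwise product with the kernel and sum: 0·2 + -1.9·-0.5 + 1.4·-0.5 + 0·1 + 0·-1 + 3.2·1.

3.45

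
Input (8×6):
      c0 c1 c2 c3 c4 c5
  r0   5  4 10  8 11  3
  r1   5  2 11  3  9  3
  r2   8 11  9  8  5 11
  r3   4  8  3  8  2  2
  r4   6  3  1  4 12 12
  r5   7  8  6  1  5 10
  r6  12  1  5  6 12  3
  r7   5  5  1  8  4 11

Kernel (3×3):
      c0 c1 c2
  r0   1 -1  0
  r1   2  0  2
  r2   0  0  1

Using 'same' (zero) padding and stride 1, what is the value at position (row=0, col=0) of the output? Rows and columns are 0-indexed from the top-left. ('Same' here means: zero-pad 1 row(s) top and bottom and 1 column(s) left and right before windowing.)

10

The receptive field on the zero-padded input at this output position is [0 0 0 / 0 5 4 / 0 5 2]. Elementwise product with the kernel and sum: 0·1 + 0·-1 + 0·2 + 4·2 + 2·1.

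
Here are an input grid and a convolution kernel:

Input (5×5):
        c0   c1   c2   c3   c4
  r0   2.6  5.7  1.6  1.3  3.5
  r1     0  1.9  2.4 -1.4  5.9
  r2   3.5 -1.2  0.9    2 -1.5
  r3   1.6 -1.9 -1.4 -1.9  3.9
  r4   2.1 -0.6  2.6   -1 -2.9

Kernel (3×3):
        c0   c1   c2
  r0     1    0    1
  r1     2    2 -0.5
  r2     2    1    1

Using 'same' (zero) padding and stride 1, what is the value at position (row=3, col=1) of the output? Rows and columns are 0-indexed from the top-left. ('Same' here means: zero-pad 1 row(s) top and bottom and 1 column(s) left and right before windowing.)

10.7

The receptive field on the zero-padded input at this output position is [3.5 -1.2 0.9 / 1.6 -1.9 -1.4 / 2.1 -0.6 2.6]. Elementwise product with the kernel and sum: 3.5·1 + 0.9·1 + 1.6·2 + -1.9·2 + -1.4·-0.5 + 2.1·2 + -0.6·1 + 2.6·1.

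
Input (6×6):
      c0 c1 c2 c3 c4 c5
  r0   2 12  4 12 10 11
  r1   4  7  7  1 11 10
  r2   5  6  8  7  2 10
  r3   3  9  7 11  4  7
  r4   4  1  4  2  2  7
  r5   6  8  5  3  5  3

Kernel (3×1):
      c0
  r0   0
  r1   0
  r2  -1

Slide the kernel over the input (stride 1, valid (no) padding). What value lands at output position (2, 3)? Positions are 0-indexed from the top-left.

-2

The receptive field on the input at this output position is [7 / 11 / 2]. Elementwise product with the kernel and sum: 2·-1.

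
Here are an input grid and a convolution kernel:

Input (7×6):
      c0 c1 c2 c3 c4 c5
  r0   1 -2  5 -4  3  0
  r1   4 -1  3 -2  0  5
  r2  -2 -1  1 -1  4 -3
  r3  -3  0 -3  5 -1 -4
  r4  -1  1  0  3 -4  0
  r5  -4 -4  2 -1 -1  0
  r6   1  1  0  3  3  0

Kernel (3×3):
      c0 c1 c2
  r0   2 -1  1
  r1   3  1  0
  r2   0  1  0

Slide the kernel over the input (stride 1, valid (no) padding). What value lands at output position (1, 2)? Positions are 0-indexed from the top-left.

15

The receptive field on the input at this output position is [3 -2 0 / 1 -1 4 / -3 5 -1]. Elementwise product with the kernel and sum: 3·2 + -2·-1 + 0·1 + 1·3 + -1·1 + 5·1.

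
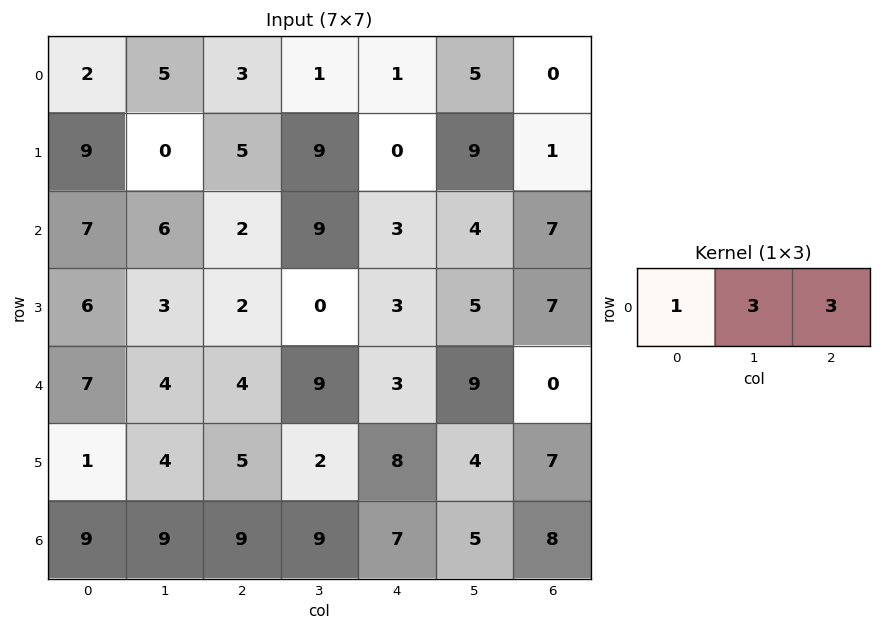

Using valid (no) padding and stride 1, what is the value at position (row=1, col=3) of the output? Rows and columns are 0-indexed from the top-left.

36

The receptive field on the input at this output position is [9 0 9]. Elementwise product with the kernel and sum: 9·1 + 0·3 + 9·3.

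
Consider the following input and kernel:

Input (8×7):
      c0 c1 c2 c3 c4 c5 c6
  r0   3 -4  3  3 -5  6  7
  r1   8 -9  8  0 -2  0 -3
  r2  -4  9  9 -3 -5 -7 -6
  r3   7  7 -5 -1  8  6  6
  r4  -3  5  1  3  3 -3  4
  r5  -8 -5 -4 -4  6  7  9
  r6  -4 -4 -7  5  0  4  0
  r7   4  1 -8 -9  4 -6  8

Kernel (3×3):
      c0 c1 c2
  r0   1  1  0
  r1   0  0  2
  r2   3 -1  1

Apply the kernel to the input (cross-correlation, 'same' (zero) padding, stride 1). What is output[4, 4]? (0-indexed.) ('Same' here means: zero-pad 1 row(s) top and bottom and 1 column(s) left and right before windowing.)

The receptive field on the zero-padded input at this output position is [-1 8 6 / 3 3 -3 / -4 6 7]. Elementwise product with the kernel and sum: -1·1 + 8·1 + -3·2 + -4·3 + 6·-1 + 7·1.

-10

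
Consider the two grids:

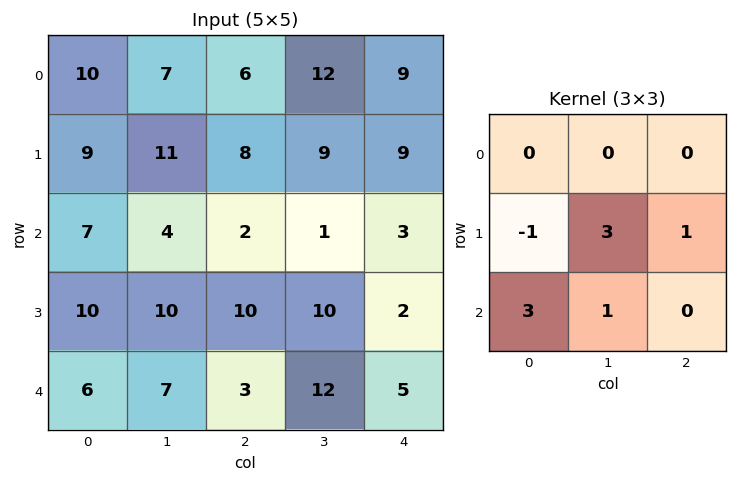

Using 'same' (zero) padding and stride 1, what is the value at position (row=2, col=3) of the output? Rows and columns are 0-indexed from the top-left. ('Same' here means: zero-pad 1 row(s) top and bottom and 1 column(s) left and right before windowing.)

The receptive field on the zero-padded input at this output position is [8 9 9 / 2 1 3 / 10 10 2]. Elementwise product with the kernel and sum: 2·-1 + 1·3 + 3·1 + 10·3 + 10·1.

44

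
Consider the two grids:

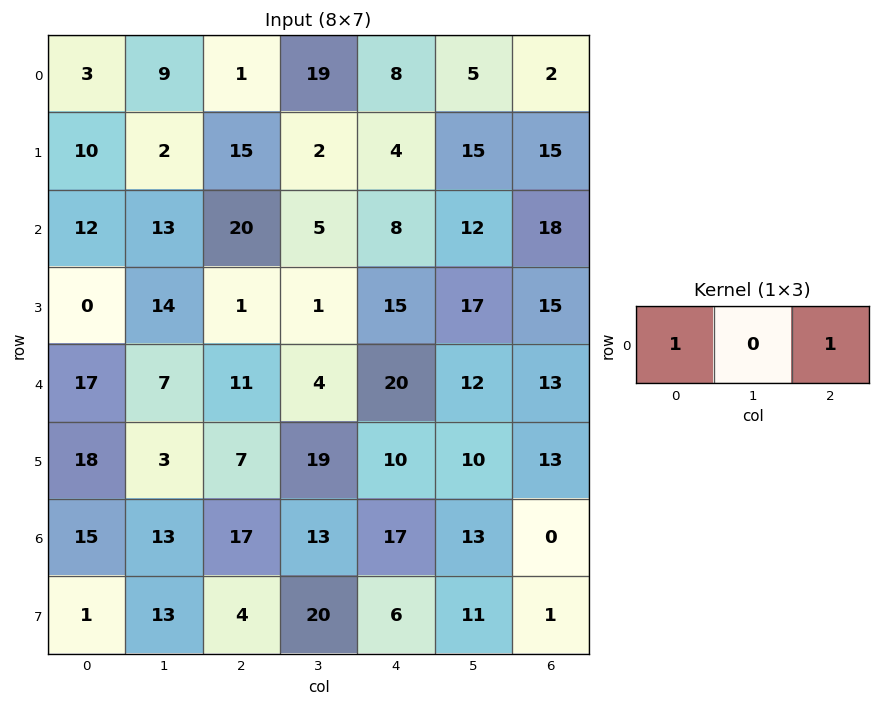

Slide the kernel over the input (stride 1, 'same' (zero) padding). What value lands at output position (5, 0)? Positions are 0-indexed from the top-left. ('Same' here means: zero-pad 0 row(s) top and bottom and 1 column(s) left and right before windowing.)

3

The receptive field on the zero-padded input at this output position is [0 18 3]. Elementwise product with the kernel and sum: 0·1 + 3·1.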